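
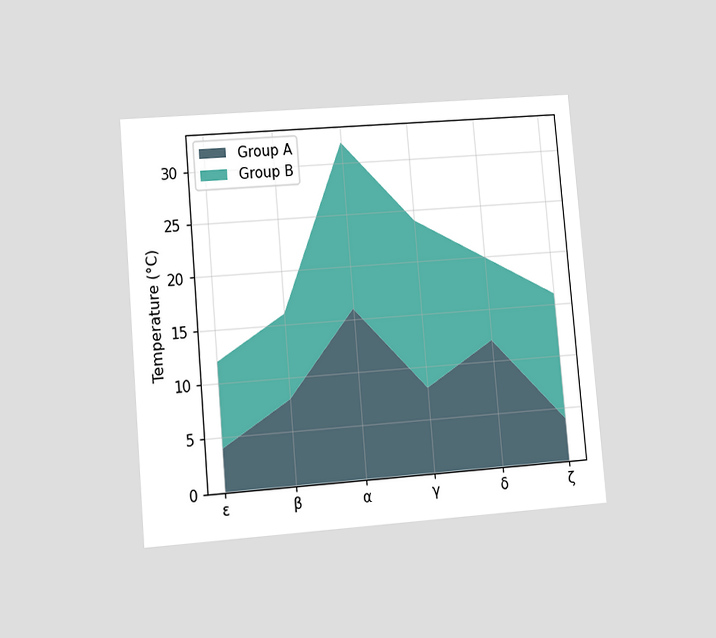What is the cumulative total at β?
16°C

The chart is tilted about 5° counter-clockwise and viewed at a slight angle. The stacked total at β reaches 16°C.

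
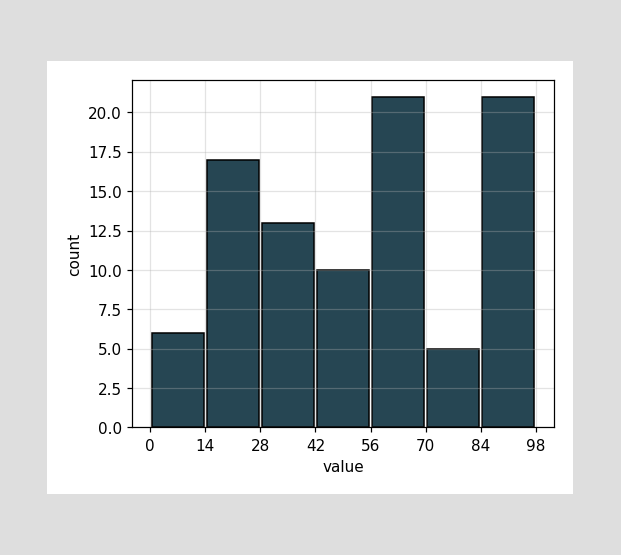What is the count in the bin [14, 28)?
17

The [14, 28) bin has height 17.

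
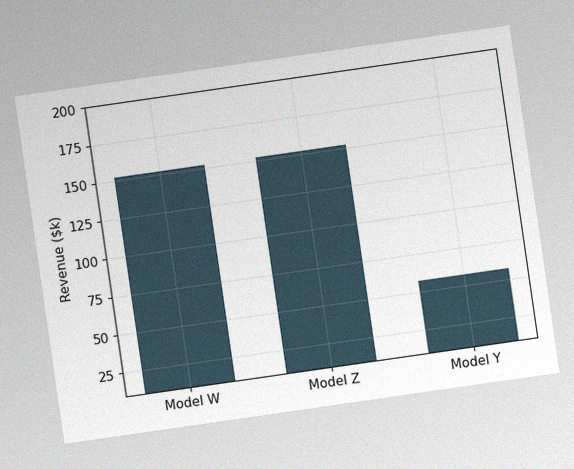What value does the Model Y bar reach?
The chart is tilted about 8° counter-clockwise, with some photo noise. Reading along the chart's y-axis, the Model Y bar reaches $57k.

$57k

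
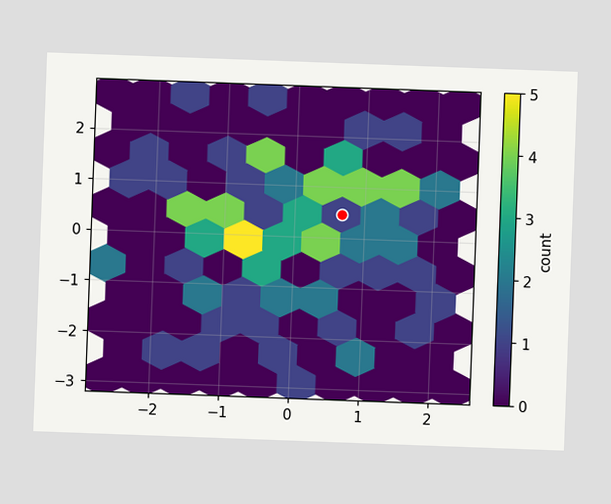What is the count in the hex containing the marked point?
1

The chart is tilted about 2° clockwise. The marked hex reads 1 on the colorbar.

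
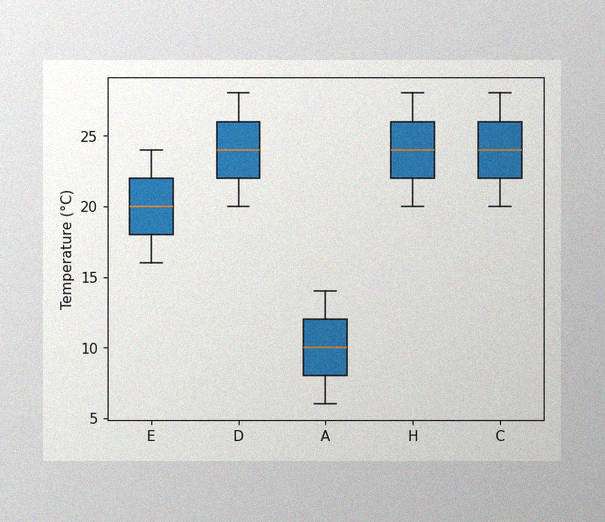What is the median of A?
10°C

The image has some photo noise and uneven lighting. The median line in the A box sits at 10°C.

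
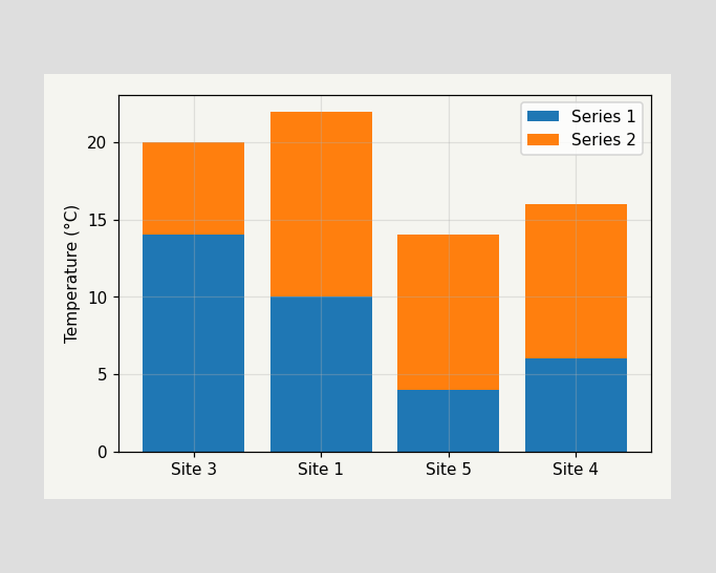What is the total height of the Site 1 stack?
22°C

The Site 1 stack's top reaches 22°C on the y-axis.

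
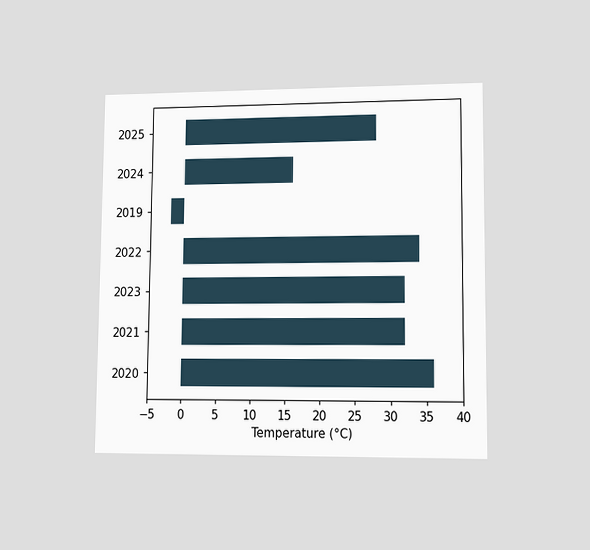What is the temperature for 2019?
-2°C

The chart is viewed at a slight angle. Reading along the chart's x-axis, the 2019 bar reaches -2°C.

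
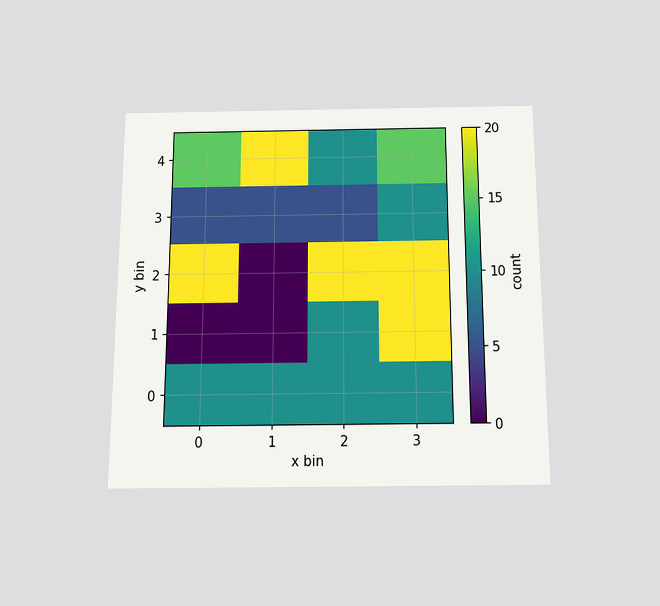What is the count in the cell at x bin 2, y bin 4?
10

The chart is viewed slightly from below. Matching the cell (2, 4) against the colorbar gives 10.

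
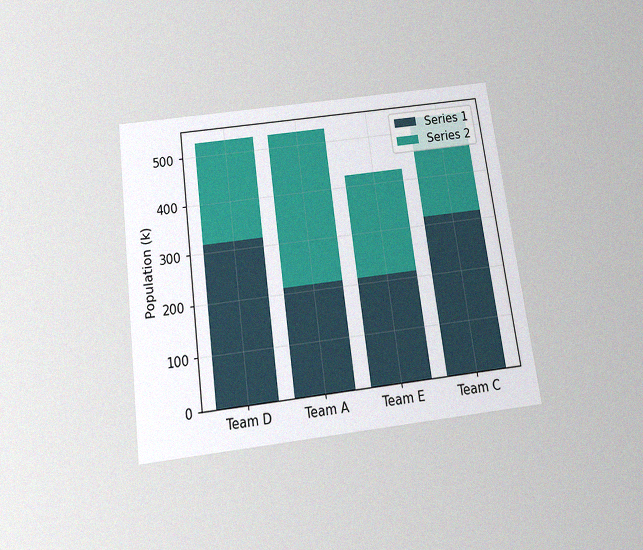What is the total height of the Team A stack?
530k

The chart is tilted about 8° counter-clockwise and viewed slightly from below, with some photo noise. The Team A stack's top reaches 530k on the y-axis.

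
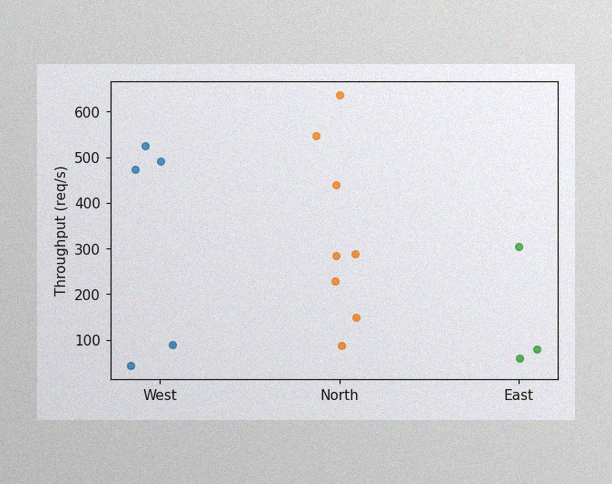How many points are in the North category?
8

The image has some photo noise and uneven lighting. Counting the markers in the North column gives 8.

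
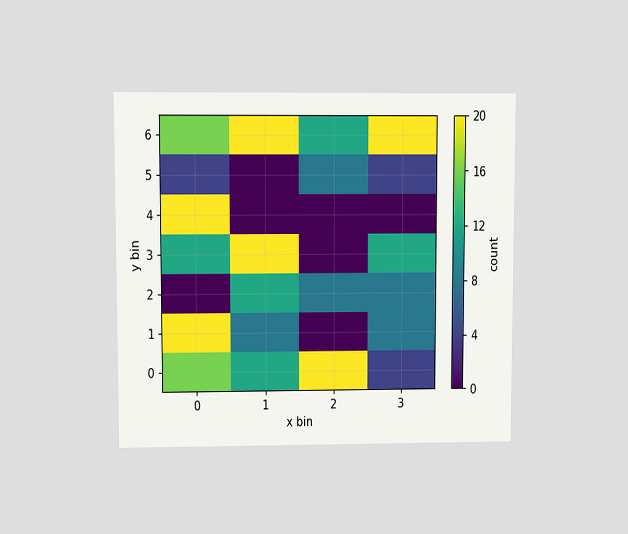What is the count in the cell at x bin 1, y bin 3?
20

The chart is viewed at a slight angle. Matching the cell (1, 3) against the colorbar gives 20.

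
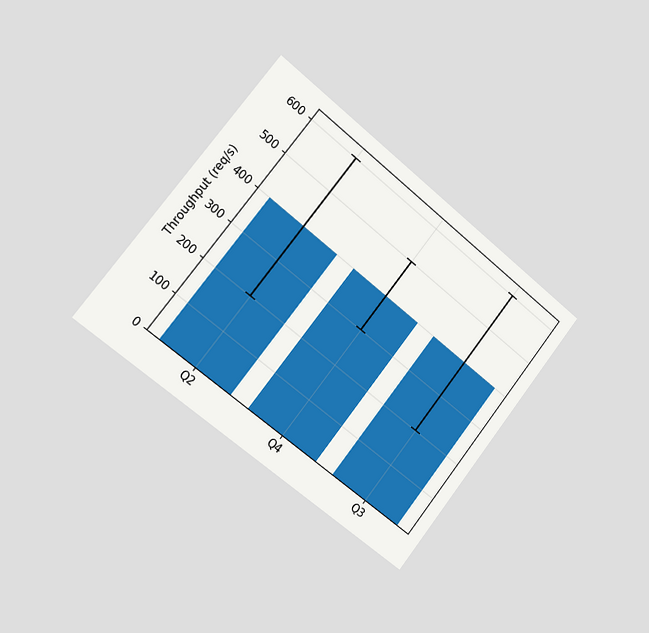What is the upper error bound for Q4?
The chart is tilted about 38° clockwise and viewed slightly from the left. The Q4 bar's upper whisker reaches 500req/s.

500req/s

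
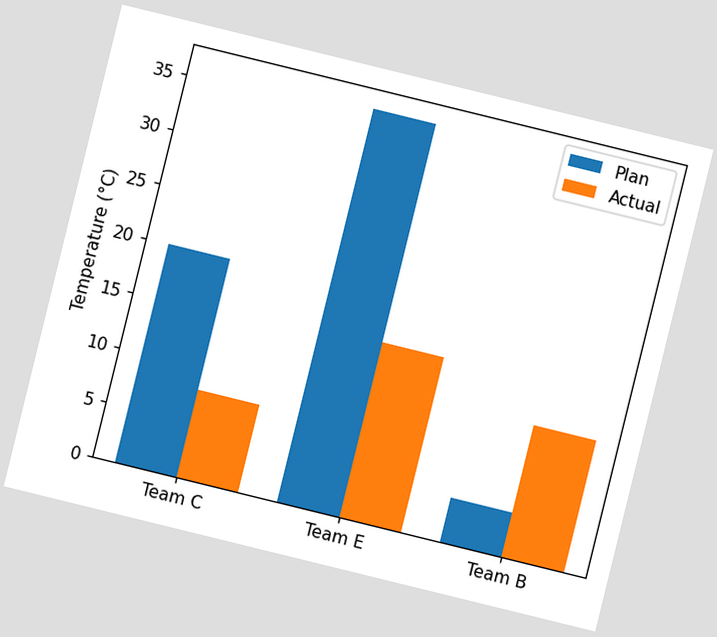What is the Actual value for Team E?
The chart is tilted about 14° clockwise. The Actual bar at Team E reaches 16°C on the y-axis.

16°C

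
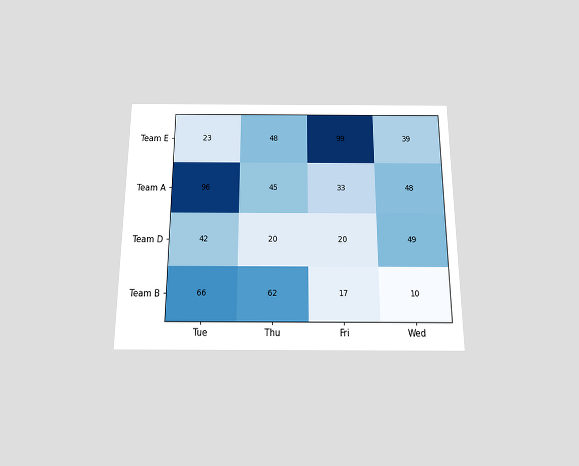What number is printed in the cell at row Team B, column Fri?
17

The chart is viewed slightly from below. The (Team B, Fri) cell reads 17.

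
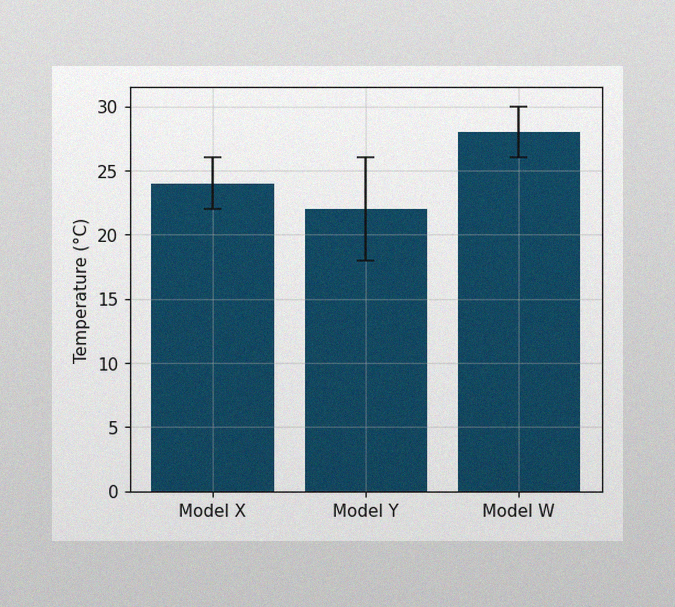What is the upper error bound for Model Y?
The image has some photo noise and uneven lighting. The Model Y bar's upper whisker reaches 26°C.

26°C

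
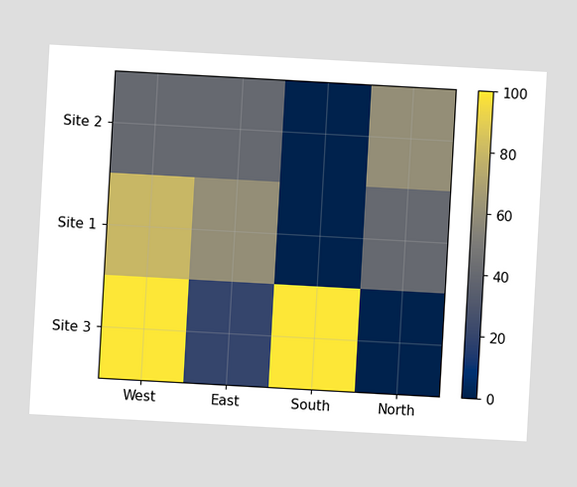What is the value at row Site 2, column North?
The chart is tilted about 3° clockwise. Matching cell (Site 2, North) against the colorbar gives 60.

60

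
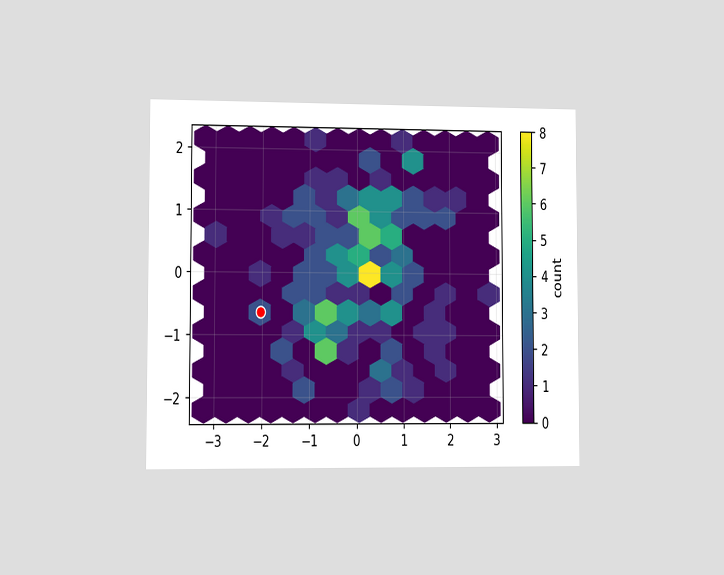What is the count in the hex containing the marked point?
2

The chart is viewed slightly from the left. The marked hex reads 2 on the colorbar.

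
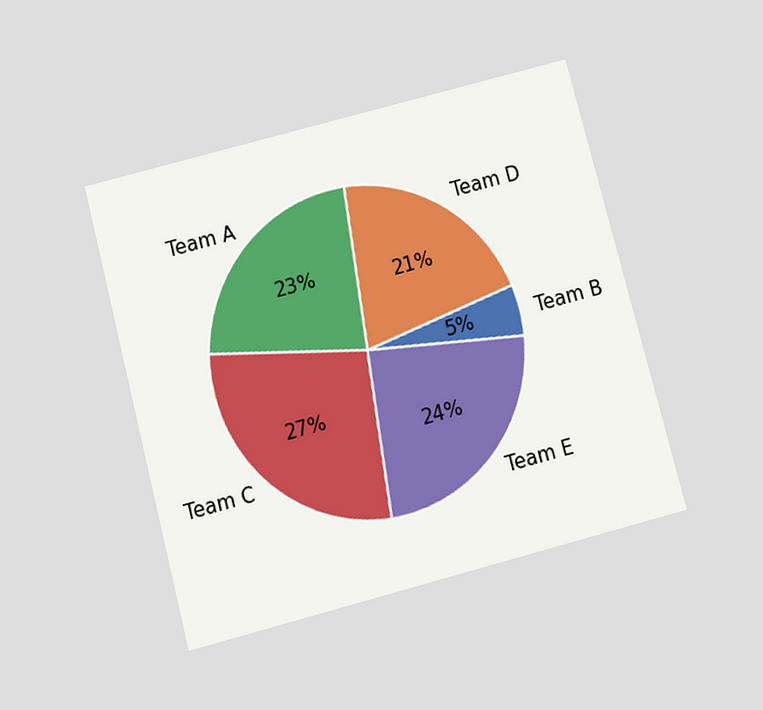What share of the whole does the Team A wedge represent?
The chart is tilted about 15° counter-clockwise and viewed slightly from below. The Team A slice takes up 23% of the pie.

23%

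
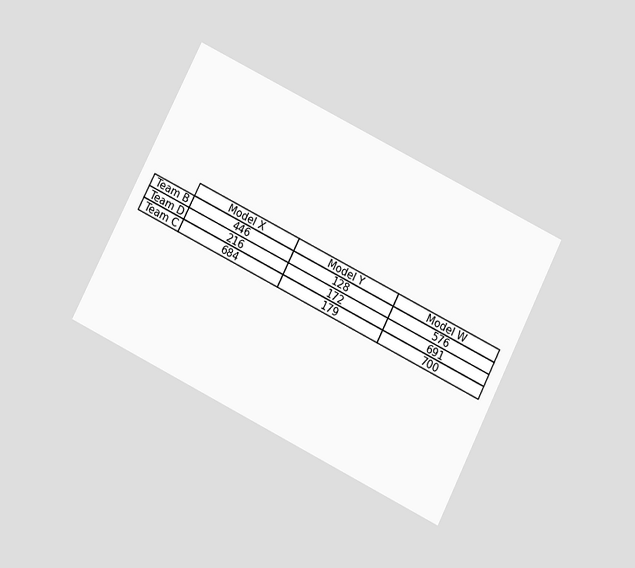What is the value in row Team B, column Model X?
The chart is tilted about 27° clockwise and viewed slightly from below. The (Team B, Model X) cell reads 446.

446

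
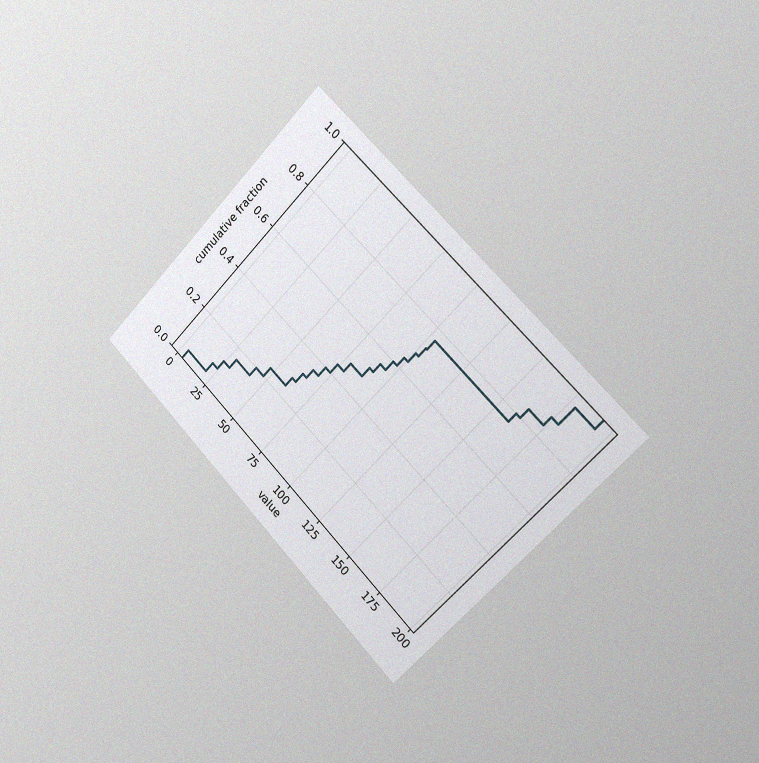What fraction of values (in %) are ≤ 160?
The chart is tilted about 45° clockwise and viewed slightly from the right, with some photo noise. At x=160 the ECDF step is at 80%.

80%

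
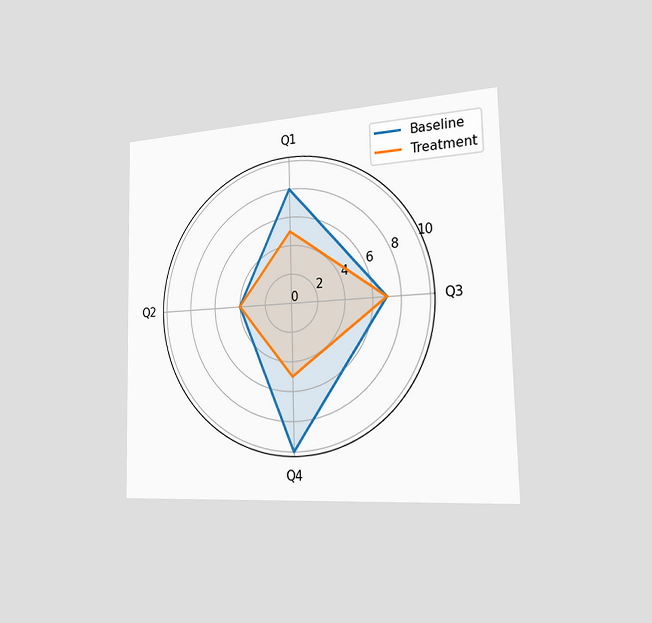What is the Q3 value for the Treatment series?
The chart is viewed slightly from the right. On the Q3 axis, Treatment reaches 7.

7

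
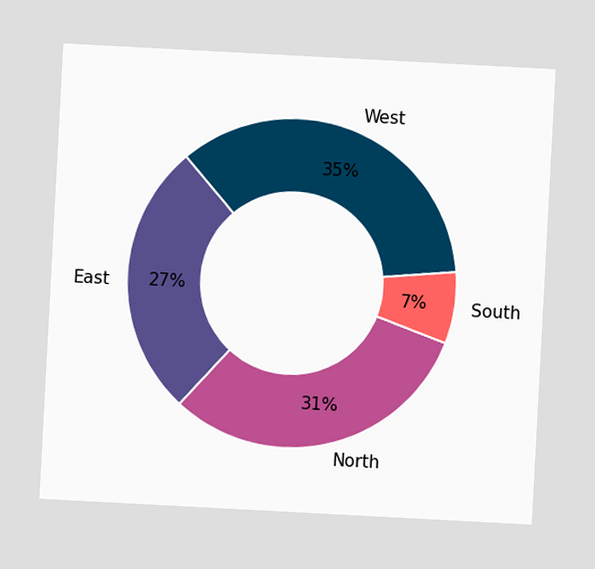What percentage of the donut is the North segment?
The chart is tilted about 3° clockwise. The North segment takes up 31% of the ring.

31%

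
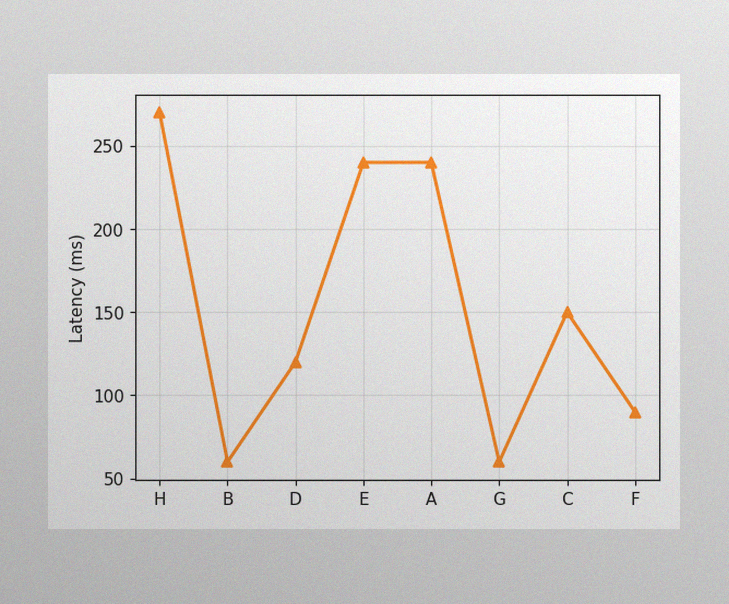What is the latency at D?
120ms

The image has some photo noise and uneven lighting. At D, the line is at 120ms.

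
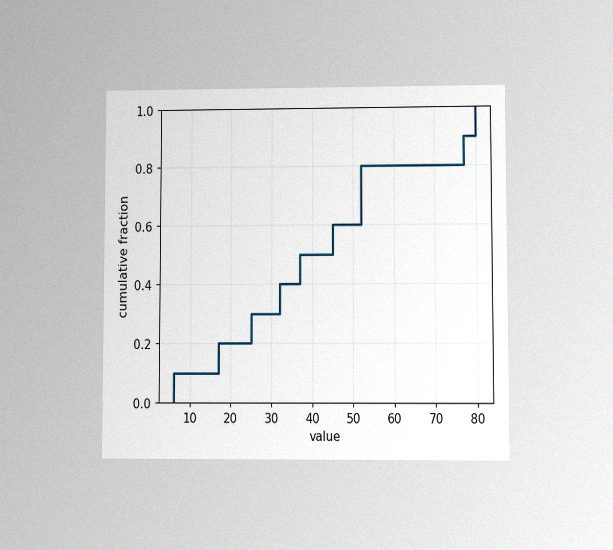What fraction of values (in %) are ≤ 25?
30%

The chart is viewed at a slight angle, with some photo noise. At x=25 the ECDF step is at 30%.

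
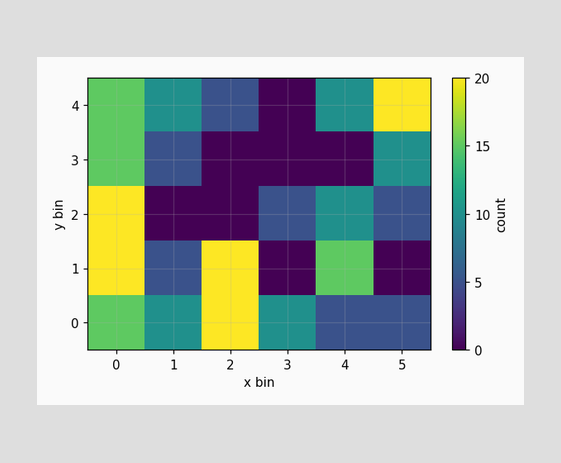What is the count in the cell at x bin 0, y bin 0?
Matching the cell (0, 0) against the colorbar gives 15.

15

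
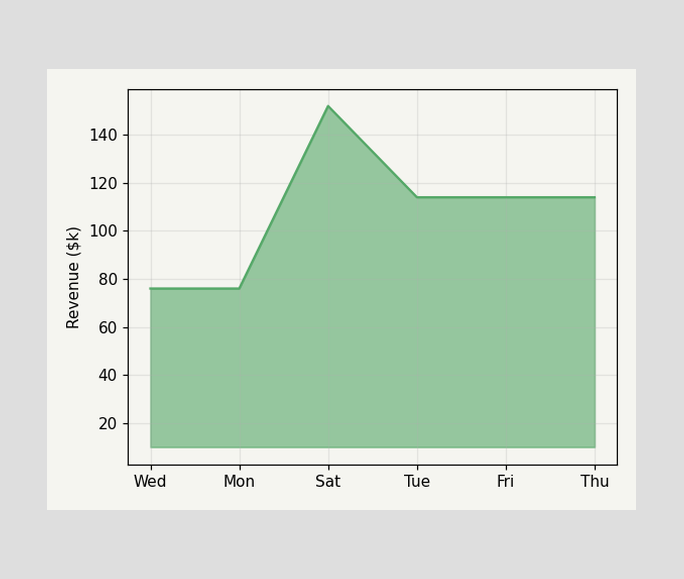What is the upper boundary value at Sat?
At Sat the upper boundary is at $152k.

$152k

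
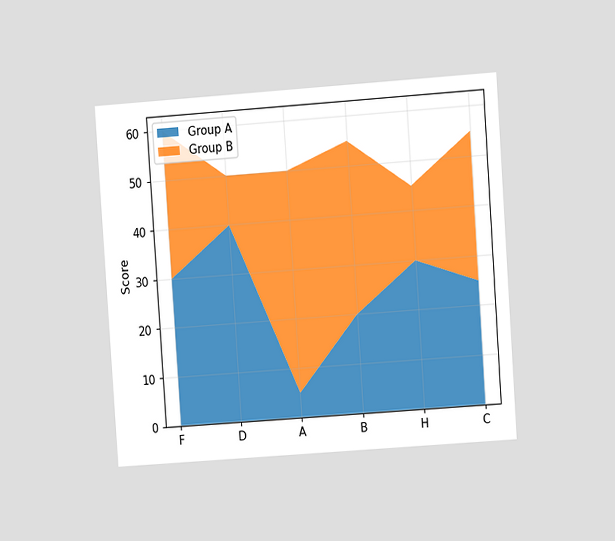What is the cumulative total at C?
The chart is tilted about 4° counter-clockwise and viewed at a slight angle. The stacked total at C reaches 55.

55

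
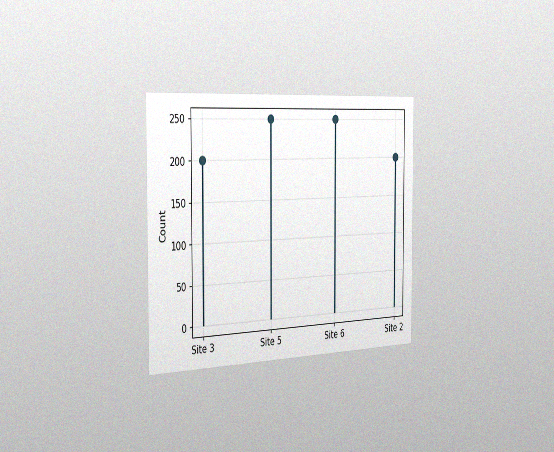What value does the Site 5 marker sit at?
250

The chart is viewed slightly from the left, with some photo noise. The Site 5 marker sits at 250.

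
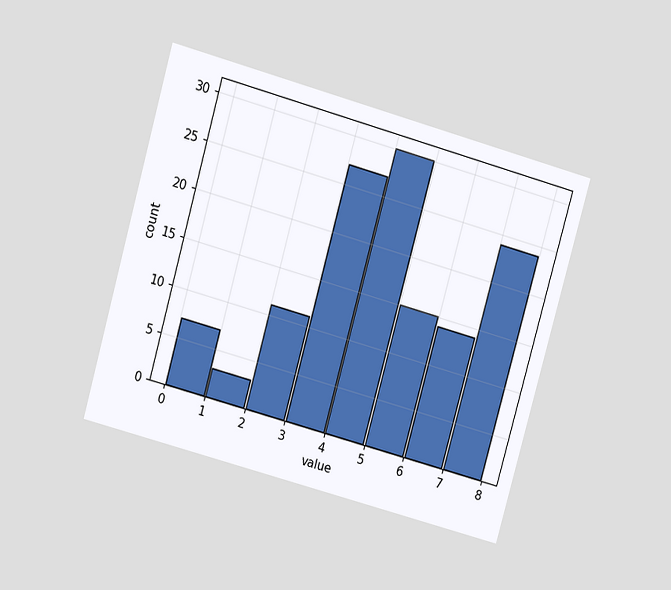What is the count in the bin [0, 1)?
The chart is tilted about 16° clockwise and viewed at a slight angle. The [0, 1) bin has height 7.

7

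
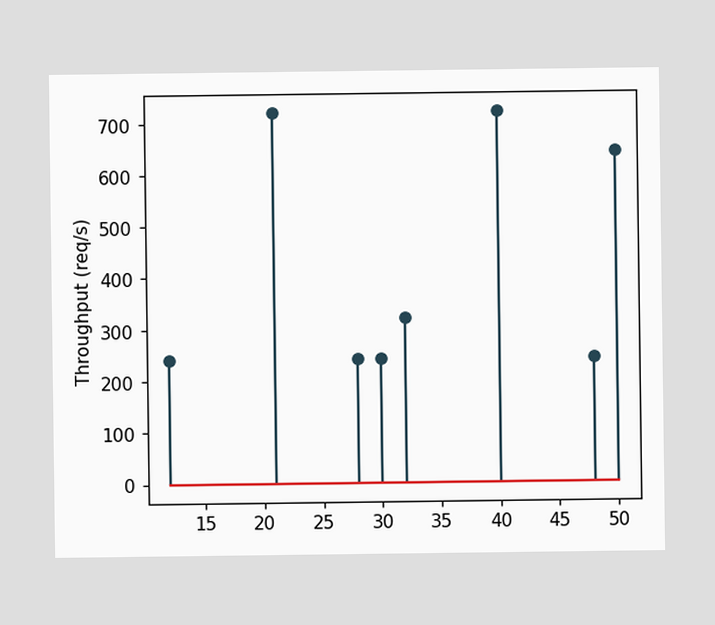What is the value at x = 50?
640req/s

The stem at x=50 reaches 640req/s.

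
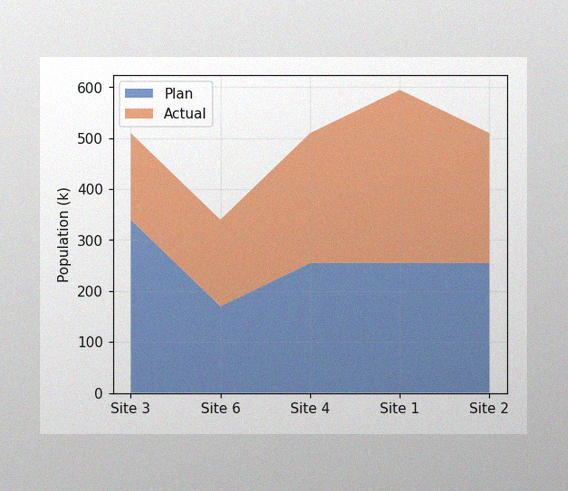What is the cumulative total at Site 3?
510k

The image has some photo noise and uneven lighting. The stacked total at Site 3 reaches 510k.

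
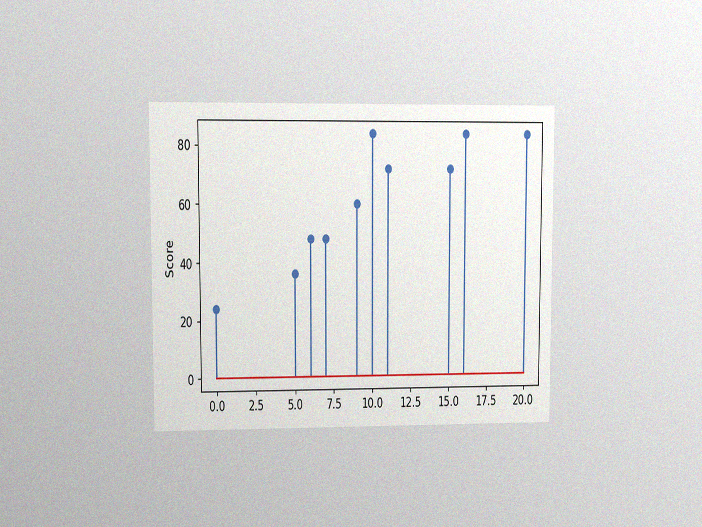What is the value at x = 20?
84

The chart is viewed at a slight angle, with some photo noise. The stem at x=20 reaches 84.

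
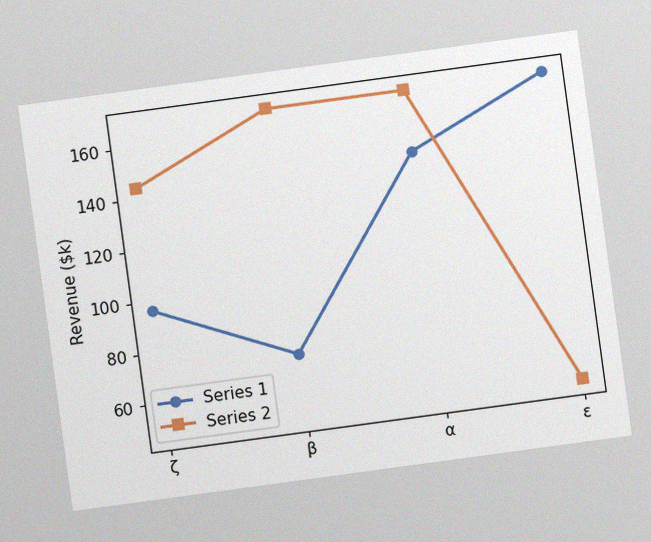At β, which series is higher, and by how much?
Series 2, by $96k

The chart is tilted about 8° counter-clockwise, with some photo noise. At β, Series 2 sits above the other line by $96k.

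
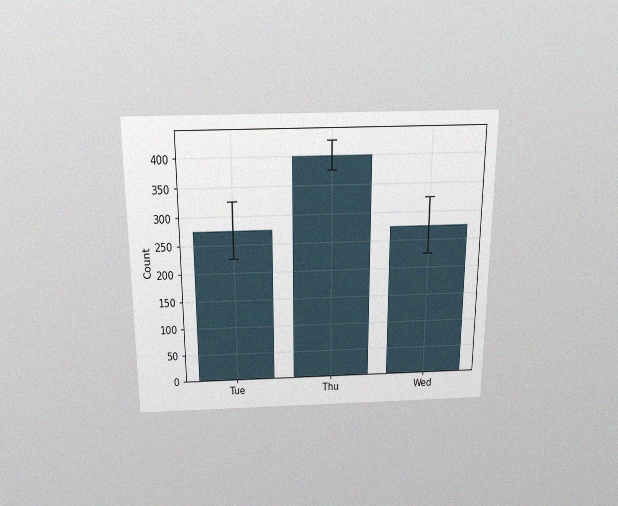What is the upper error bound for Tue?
The chart is viewed slightly from above, with some photo noise. The Tue bar's upper whisker reaches 325.

325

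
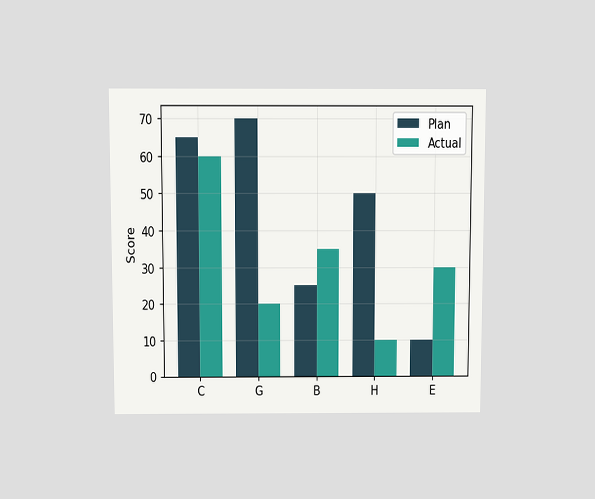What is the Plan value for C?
The chart is viewed slightly from above. The Plan bar at C reaches 65 on the y-axis.

65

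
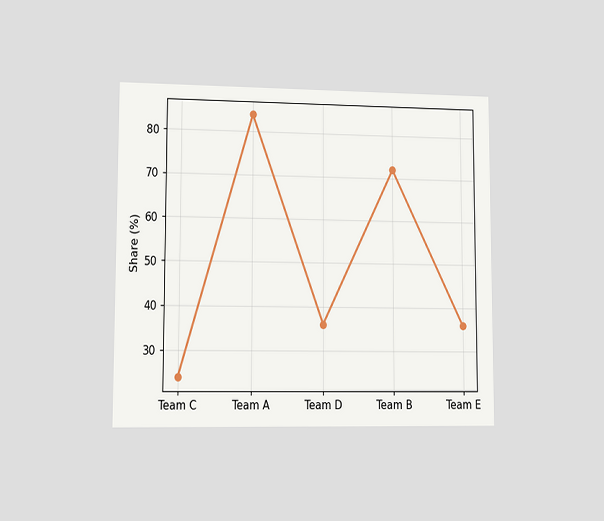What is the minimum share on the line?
24%

The chart is viewed at a slight angle. The lowest point is at Team C, and reading across to the y-axis gives 24%.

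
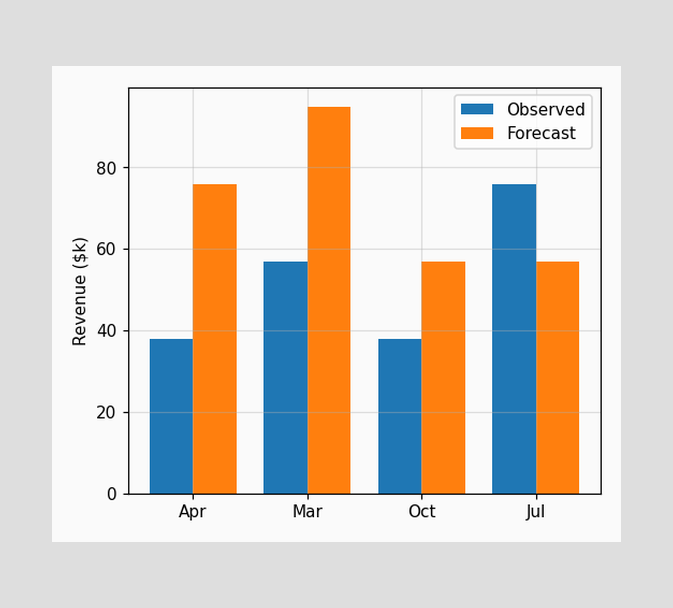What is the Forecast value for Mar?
$95k

The Forecast bar at Mar reaches $95k on the y-axis.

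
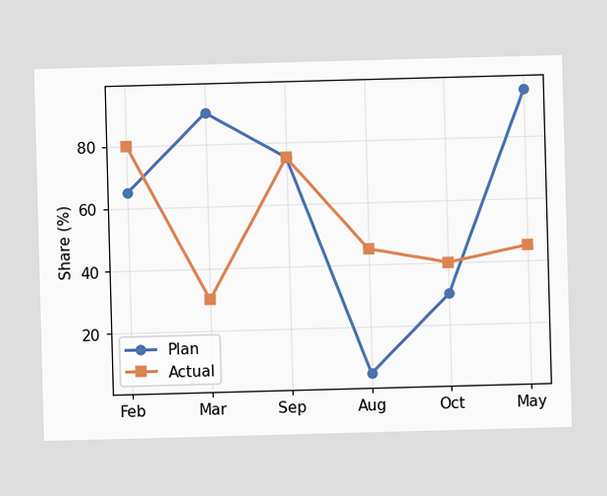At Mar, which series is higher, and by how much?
At Mar, Plan sits above the other line by 60%.

Plan, by 60%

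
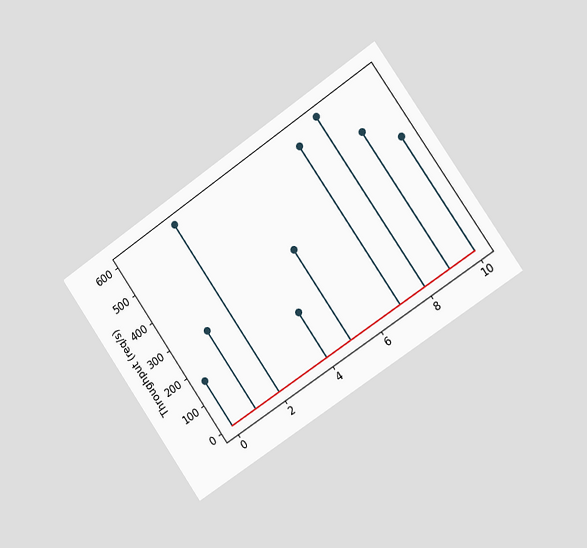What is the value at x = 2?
The chart is tilted about 35° counter-clockwise and viewed slightly from the right. The stem at x=2 reaches 600req/s.

600req/s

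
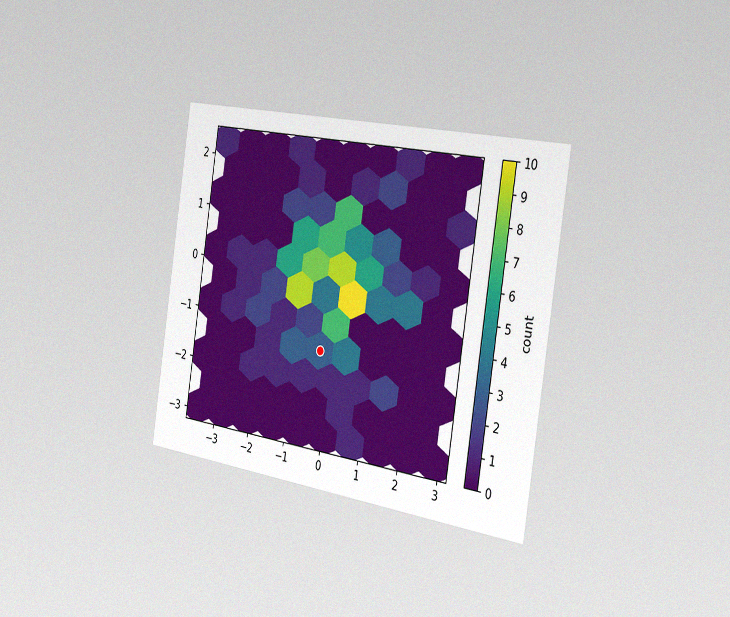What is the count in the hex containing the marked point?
3

The chart is tilted about 9° clockwise and viewed slightly from the right, with some photo noise. The marked hex reads 3 on the colorbar.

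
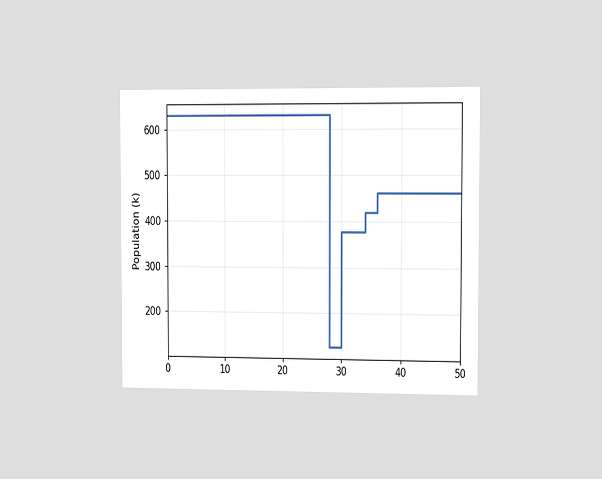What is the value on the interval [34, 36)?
The chart is viewed slightly from the right. On [34, 36) the step sits at 420k.

420k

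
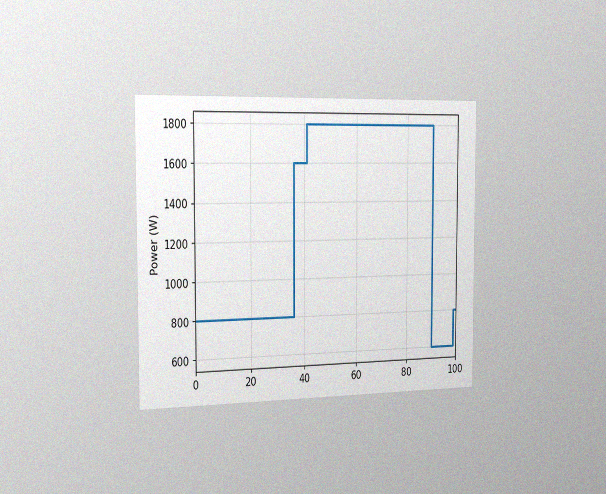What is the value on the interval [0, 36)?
The chart is viewed slightly from the left, with some photo noise. On [0, 36) the step sits at 800W.

800W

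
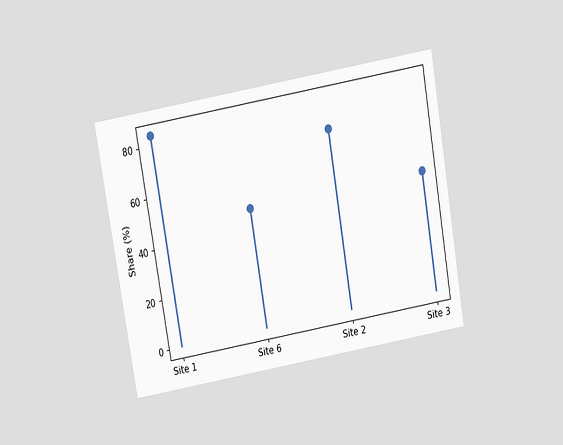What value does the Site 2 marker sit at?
72%

The chart is tilted about 10° counter-clockwise and viewed slightly from above. The Site 2 marker sits at 72%.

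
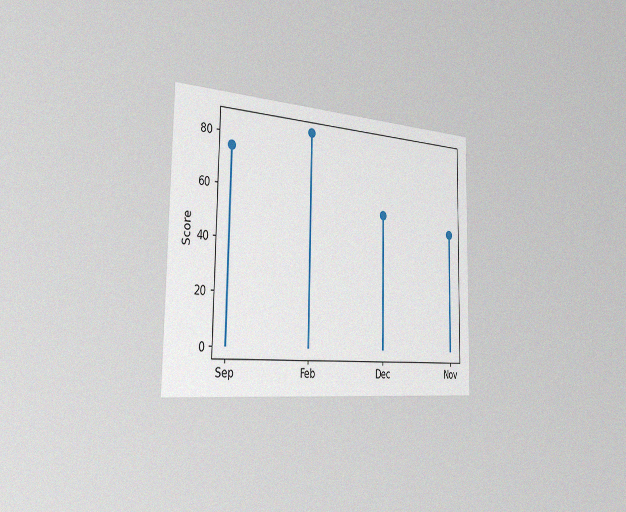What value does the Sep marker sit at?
75

The chart is viewed slightly from the left, with some photo noise. The Sep marker sits at 75.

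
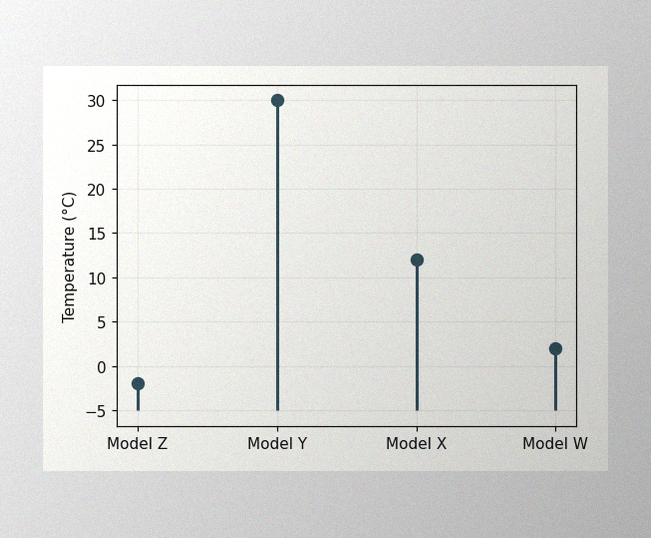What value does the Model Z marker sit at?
-2°C

The image has some photo noise and uneven lighting. The Model Z marker sits at -2°C.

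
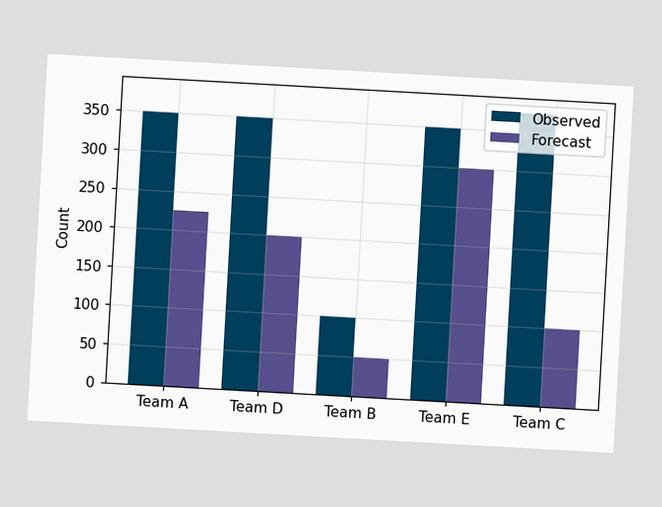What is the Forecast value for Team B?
50

The chart is tilted about 3° clockwise. The Forecast bar at Team B reaches 50 on the y-axis.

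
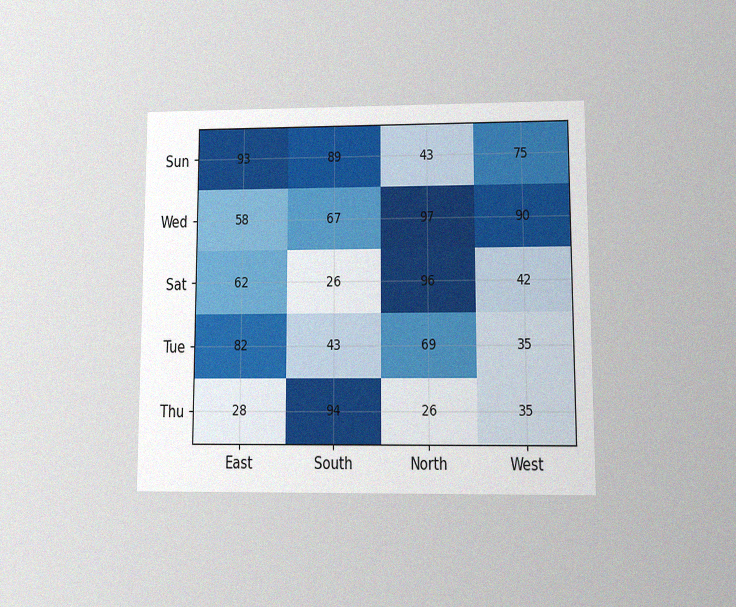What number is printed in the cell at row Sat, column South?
The chart is viewed at a slight angle, with some photo noise. The (Sat, South) cell reads 26.

26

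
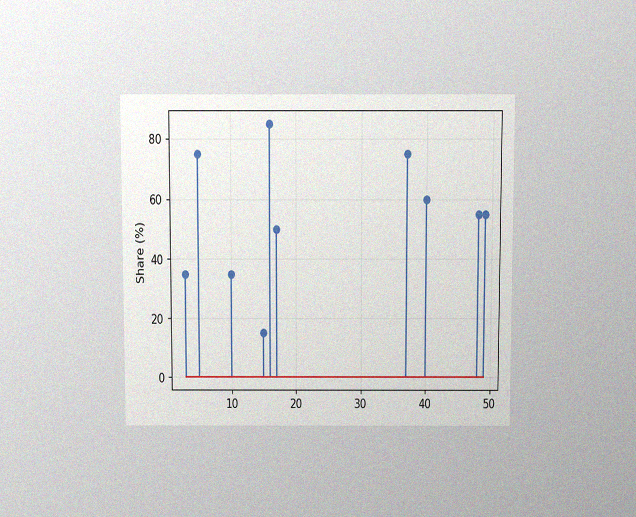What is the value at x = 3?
The chart is viewed slightly from above, with some photo noise. The stem at x=3 reaches 35%.

35%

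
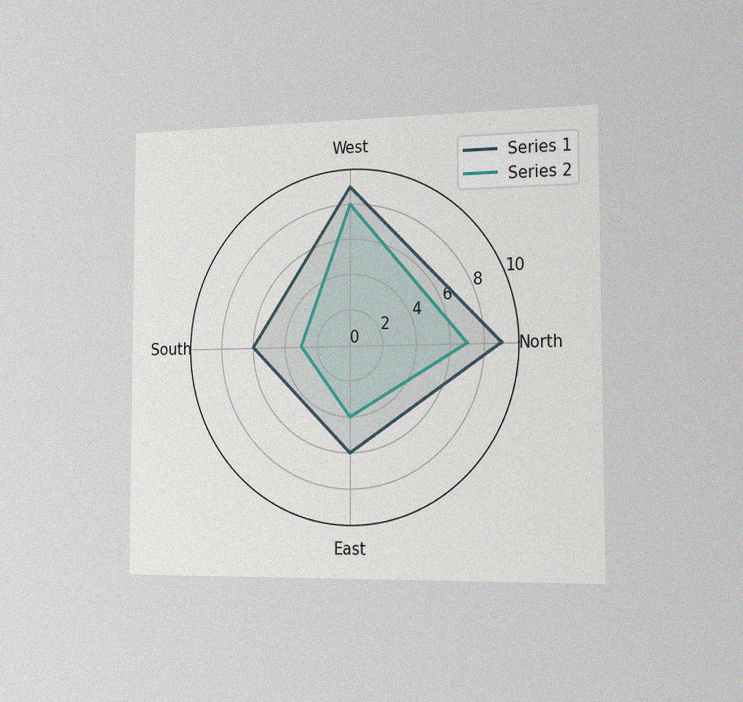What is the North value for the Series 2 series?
7

The chart is viewed slightly from the right, with some photo noise. On the North axis, Series 2 reaches 7.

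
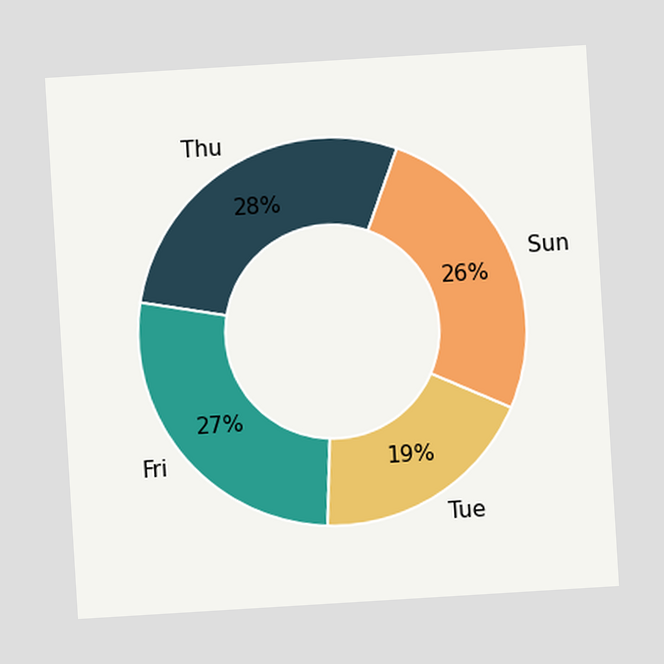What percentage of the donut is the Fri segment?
The chart is tilted about 4° counter-clockwise. The Fri segment takes up 27% of the ring.

27%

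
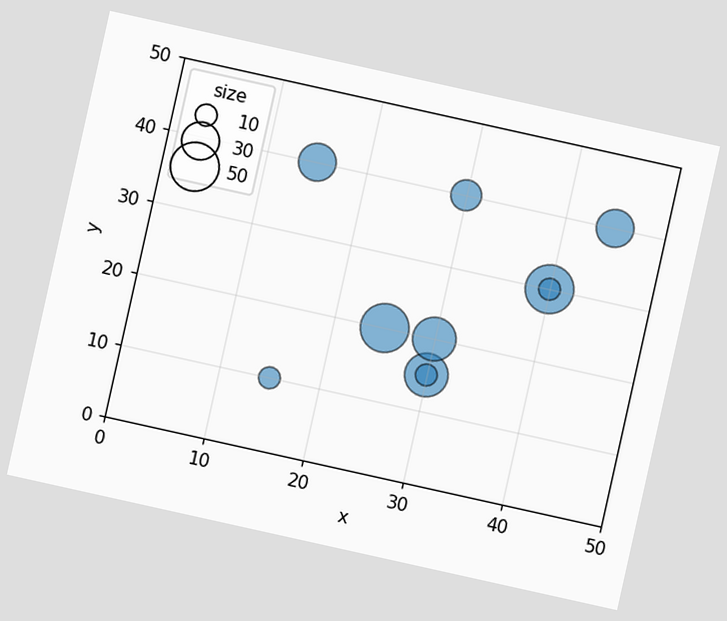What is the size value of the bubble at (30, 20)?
The chart is tilted about 13° clockwise. Matching the bubble at (30, 20) against the size legend gives 40.

40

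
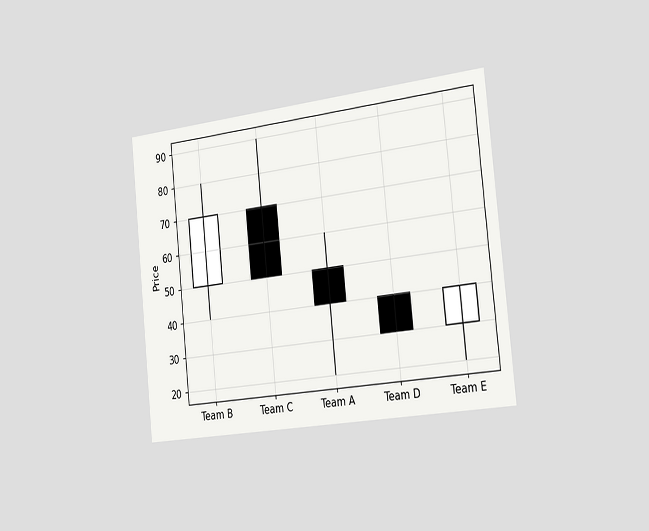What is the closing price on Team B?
70

The chart is tilted about 6° counter-clockwise and viewed slightly from the right. The Team B candle closes at 70.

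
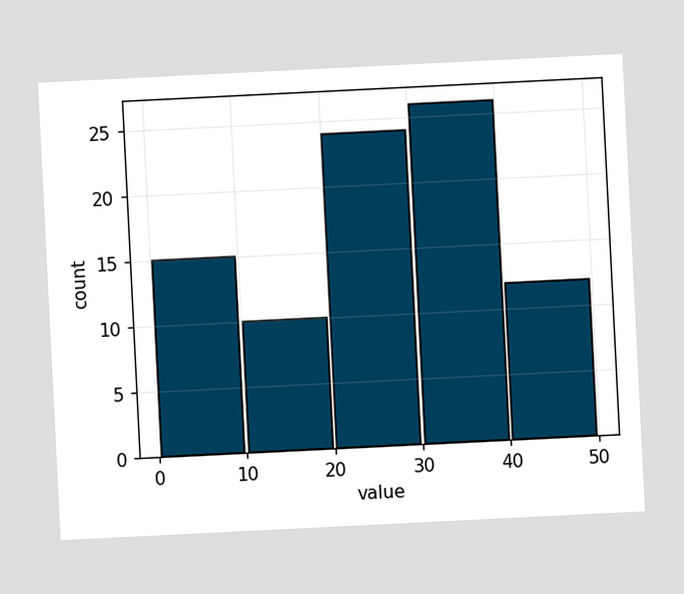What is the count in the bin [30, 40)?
The chart is tilted about 3° counter-clockwise. The [30, 40) bin has height 26.

26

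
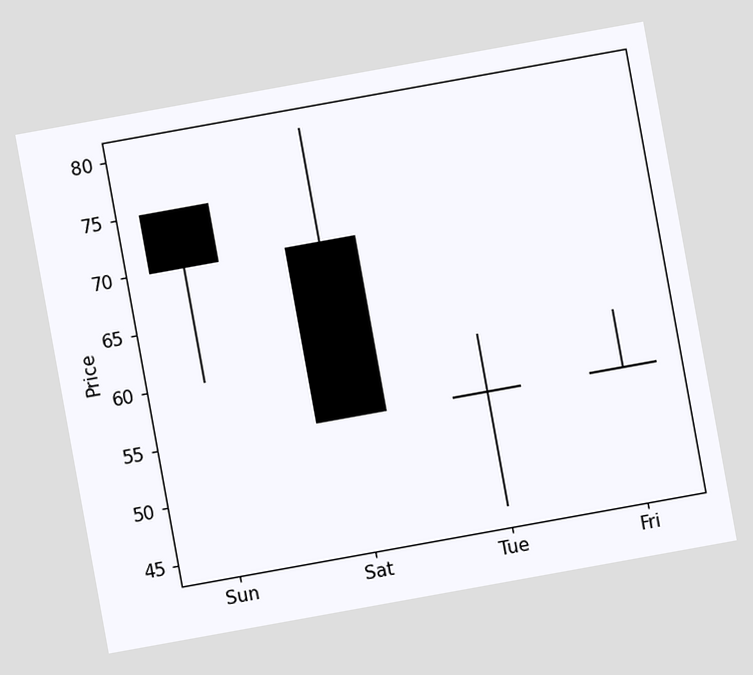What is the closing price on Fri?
The chart is tilted about 10° counter-clockwise. The Fri candle closes at 55.

55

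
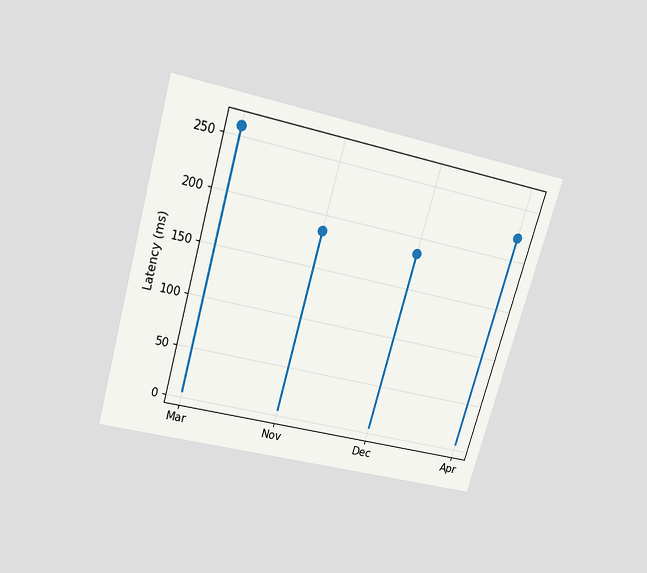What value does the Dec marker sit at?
The chart is tilted about 16° clockwise and viewed slightly from above. The Dec marker sits at 185ms.

185ms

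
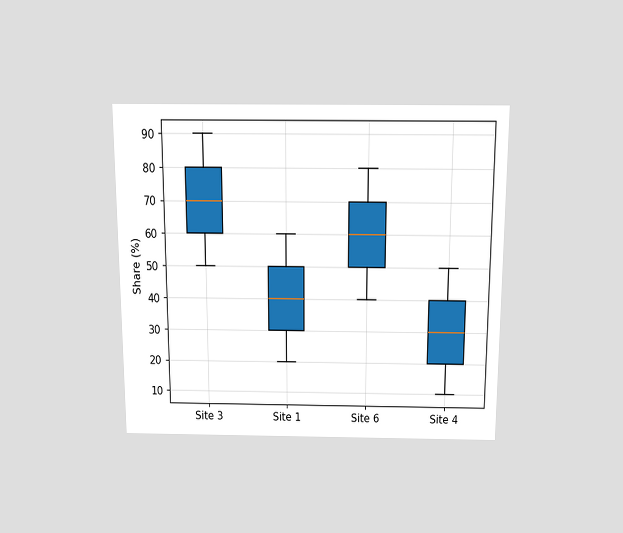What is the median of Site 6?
The chart is viewed slightly from above. The median line in the Site 6 box sits at 60%.

60%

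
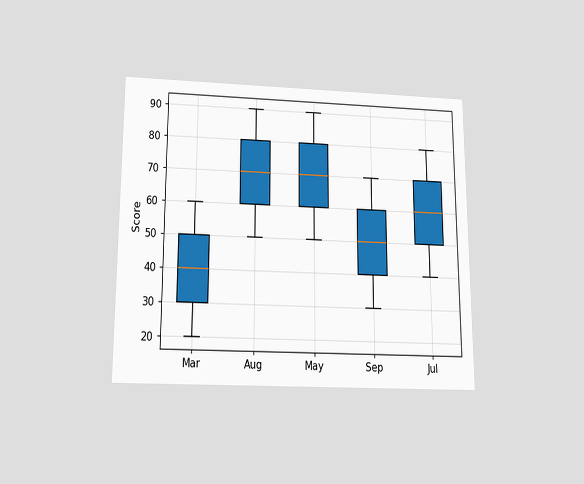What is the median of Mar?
The chart is viewed slightly from below. The median line in the Mar box sits at 40.

40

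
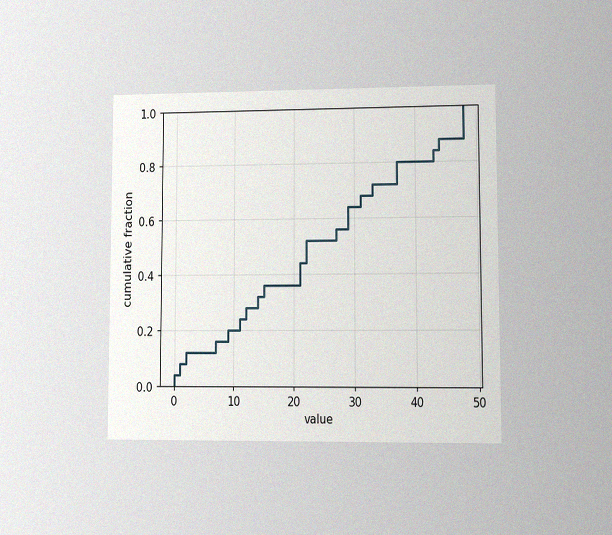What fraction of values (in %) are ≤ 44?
The chart is viewed at a slight angle, with some photo noise. At x=44 the ECDF step is at 88%.

88%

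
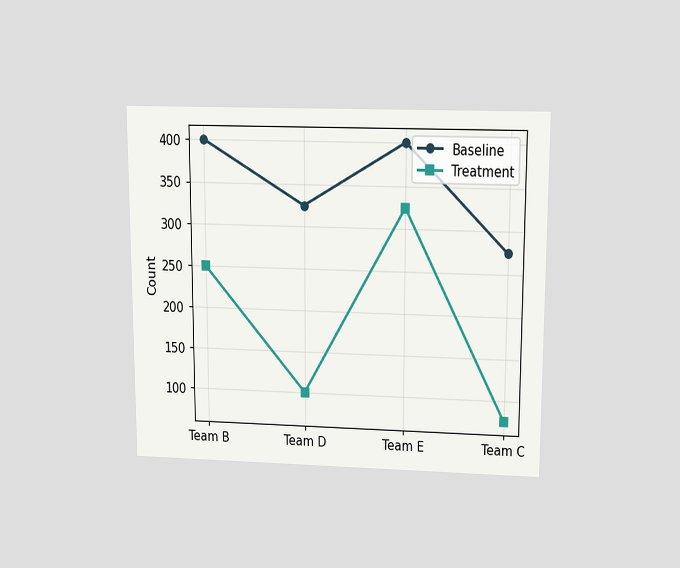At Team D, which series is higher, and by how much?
The chart is viewed slightly from above. At Team D, Baseline sits above the other line by 225.

Baseline, by 225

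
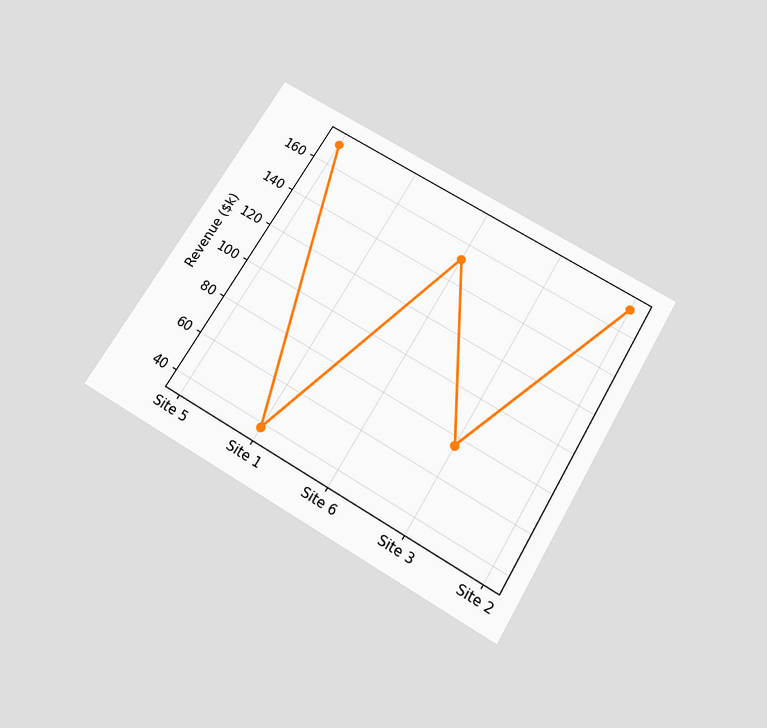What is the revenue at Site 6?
$152k

The chart is tilted about 31° clockwise and viewed slightly from below. At Site 6, the line is at $152k.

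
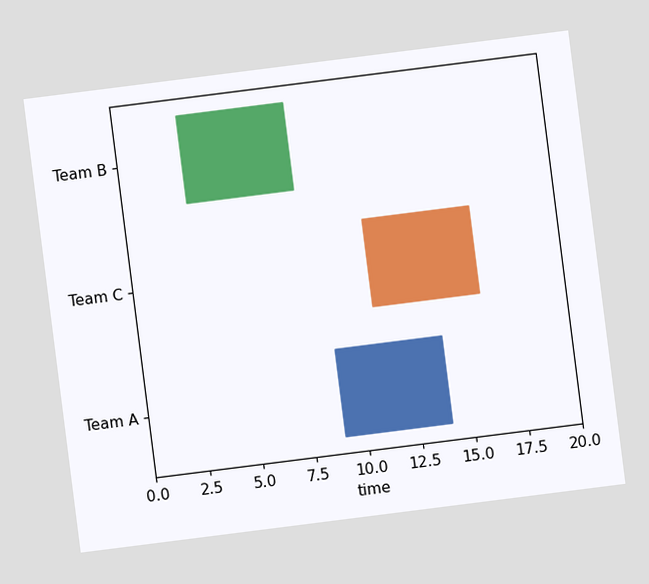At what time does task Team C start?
The chart is tilted about 7° counter-clockwise. The Team C bar begins at t=11.

11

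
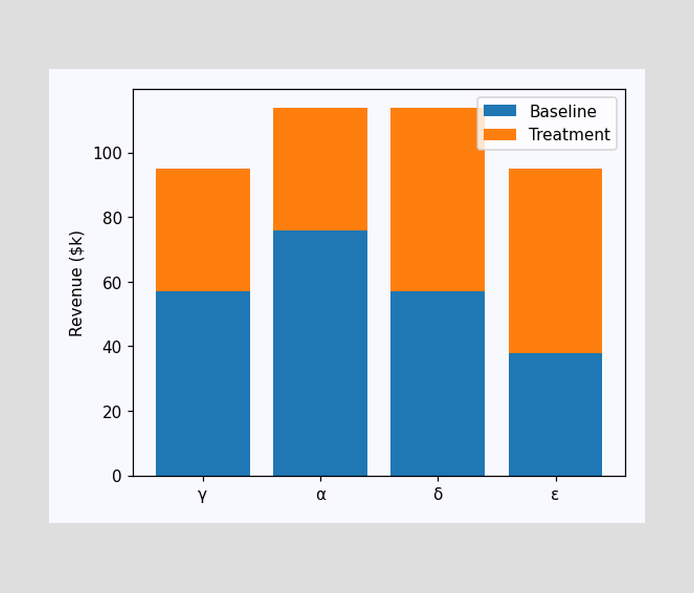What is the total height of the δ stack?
$114k

The δ stack's top reaches $114k on the y-axis.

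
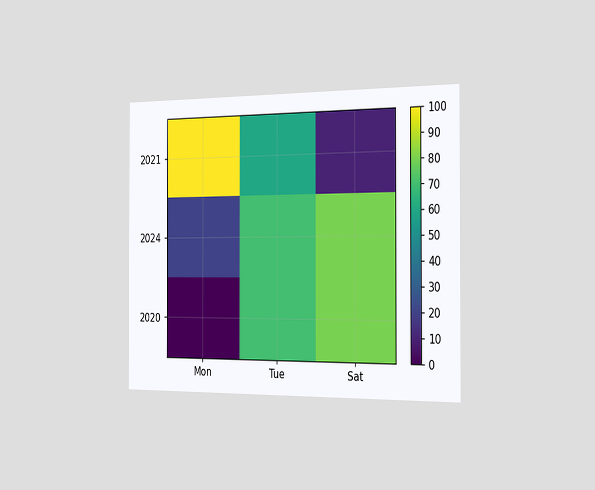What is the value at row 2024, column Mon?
20

The chart is viewed slightly from the right. Matching cell (2024, Mon) against the colorbar gives 20.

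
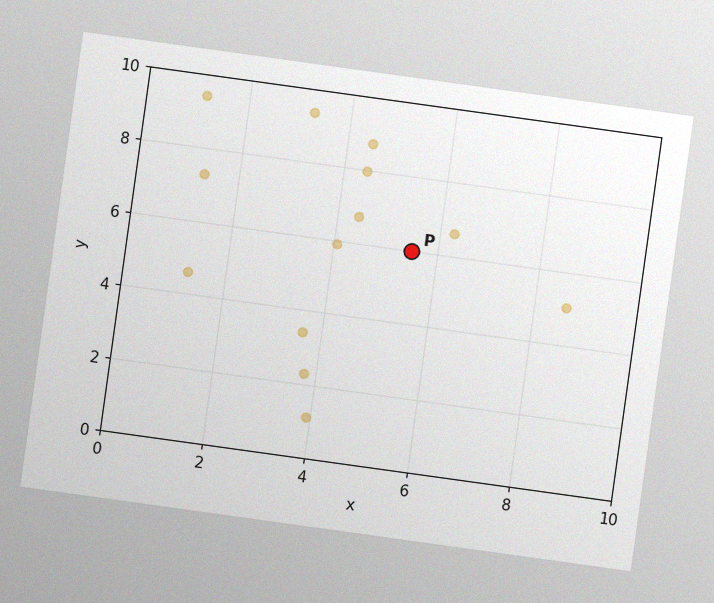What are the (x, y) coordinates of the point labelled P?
(5.5, 6)

The chart is tilted about 8° clockwise, with some photo noise. Following the gridlines from P to each axis, P sits at (5.5, 6).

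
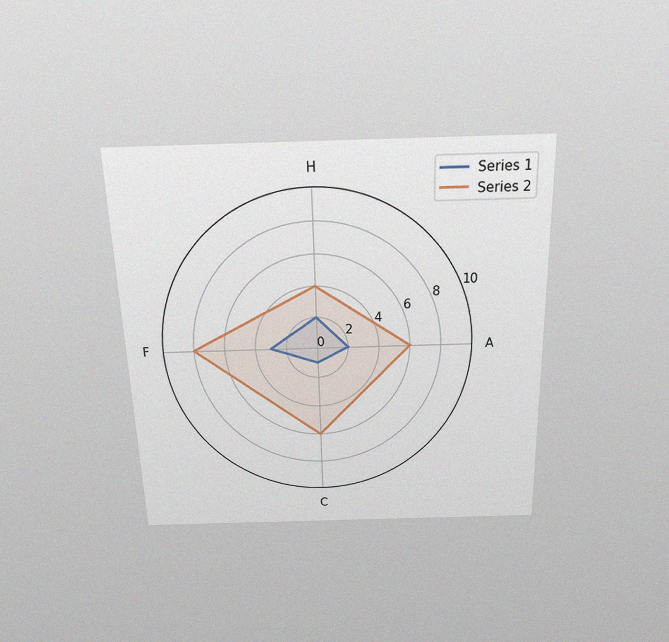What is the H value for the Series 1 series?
2

The chart is viewed slightly from above, with some photo noise. On the H axis, Series 1 reaches 2.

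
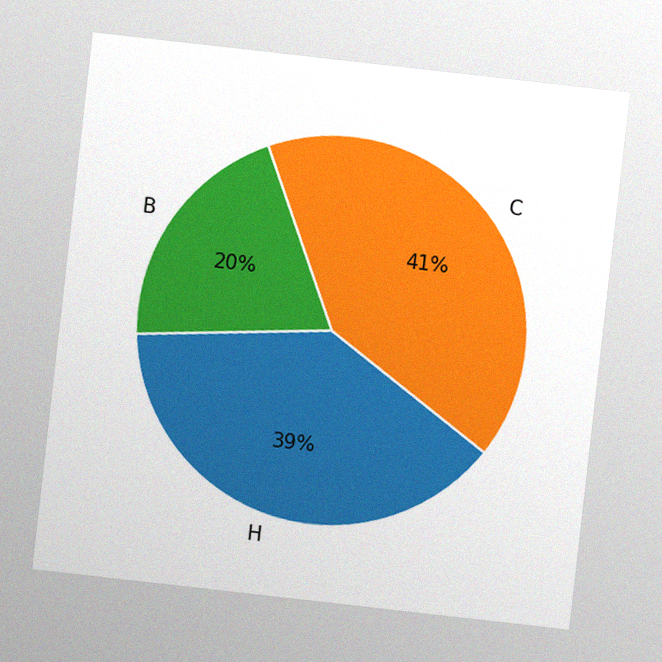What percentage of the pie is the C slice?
41%

The chart is tilted about 6° clockwise, with some photo noise. The C slice takes up 41% of the pie.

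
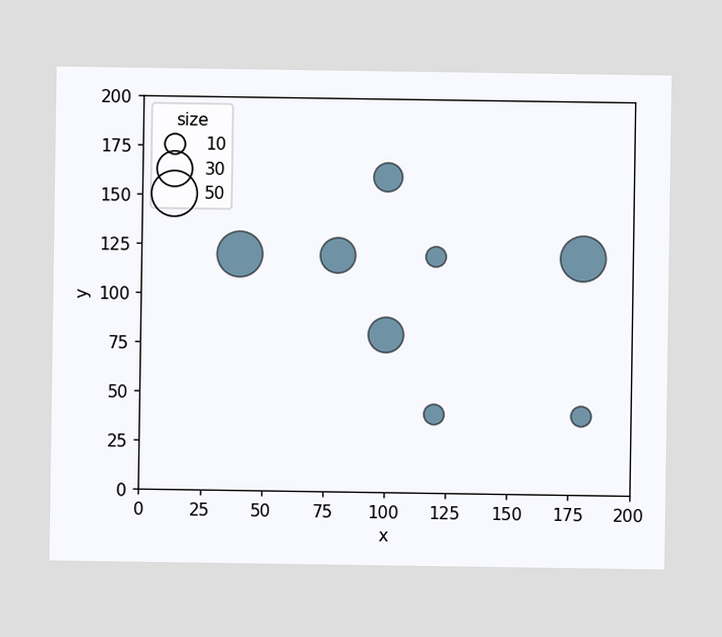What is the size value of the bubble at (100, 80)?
Matching the bubble at (100, 80) against the size legend gives 30.

30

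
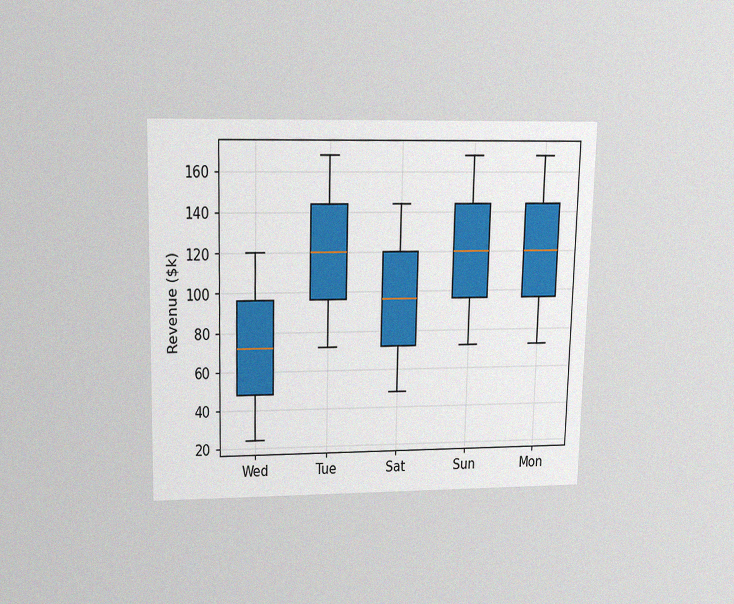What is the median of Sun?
$120k

The chart is viewed slightly from above, with some photo noise. The median line in the Sun box sits at $120k.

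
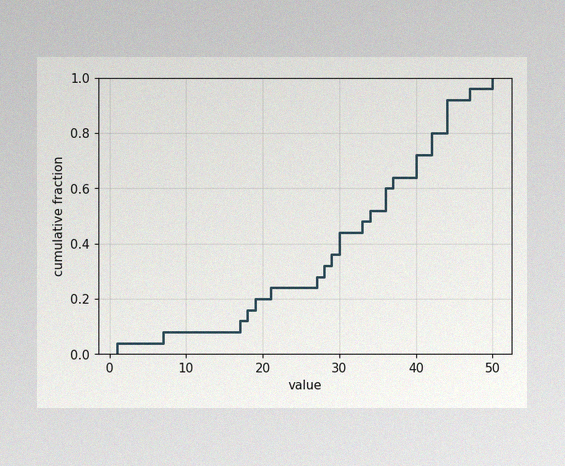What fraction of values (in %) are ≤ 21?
24%

The image has some photo noise and uneven lighting. At x=21 the ECDF step is at 24%.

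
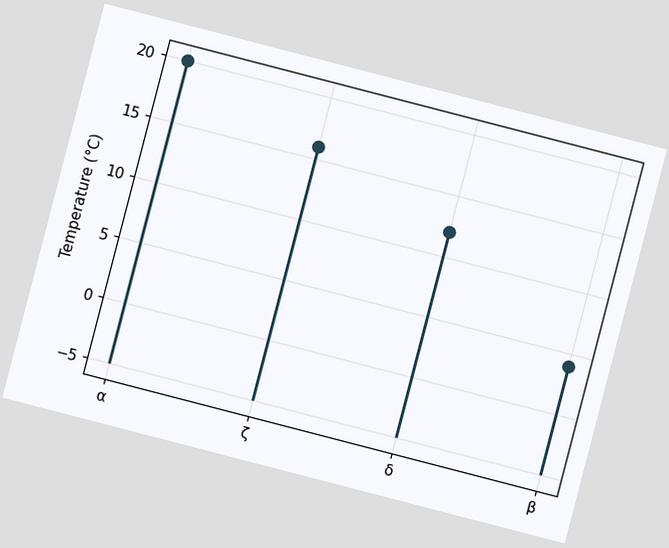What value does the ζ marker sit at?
The chart is tilted about 15° clockwise. The ζ marker sits at 16°C.

16°C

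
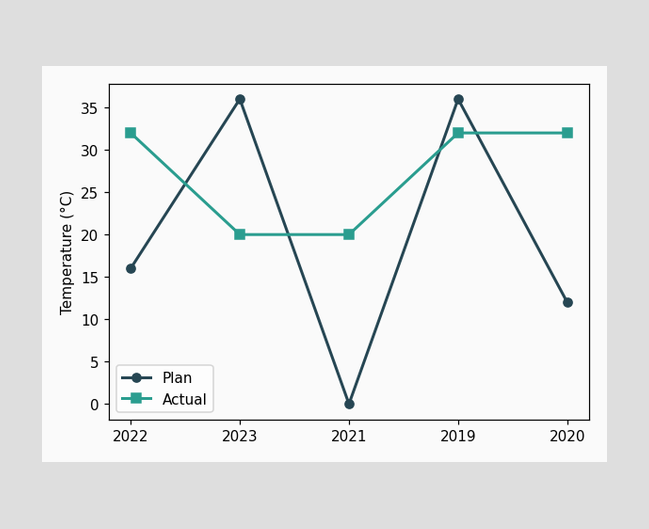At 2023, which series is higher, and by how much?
Plan, by 16°C

At 2023, Plan sits above the other line by 16°C.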